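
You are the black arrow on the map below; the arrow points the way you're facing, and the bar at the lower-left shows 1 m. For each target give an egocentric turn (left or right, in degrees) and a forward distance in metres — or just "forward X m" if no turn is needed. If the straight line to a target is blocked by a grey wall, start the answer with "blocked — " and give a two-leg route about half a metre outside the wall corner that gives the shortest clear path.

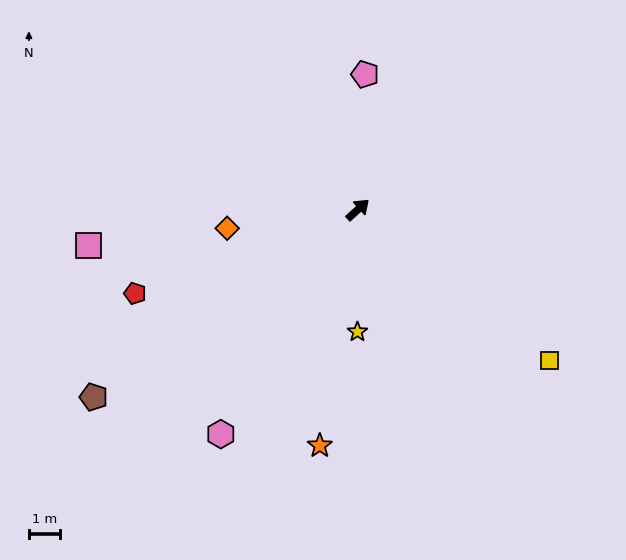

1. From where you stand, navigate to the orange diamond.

turn left 146°, forward 4.3 m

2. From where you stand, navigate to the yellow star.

turn right 132°, forward 4.0 m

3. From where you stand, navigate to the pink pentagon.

turn left 45°, forward 4.4 m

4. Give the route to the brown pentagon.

turn left 173°, forward 10.5 m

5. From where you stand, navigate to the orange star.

turn right 141°, forward 7.7 m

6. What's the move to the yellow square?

turn right 80°, forward 7.9 m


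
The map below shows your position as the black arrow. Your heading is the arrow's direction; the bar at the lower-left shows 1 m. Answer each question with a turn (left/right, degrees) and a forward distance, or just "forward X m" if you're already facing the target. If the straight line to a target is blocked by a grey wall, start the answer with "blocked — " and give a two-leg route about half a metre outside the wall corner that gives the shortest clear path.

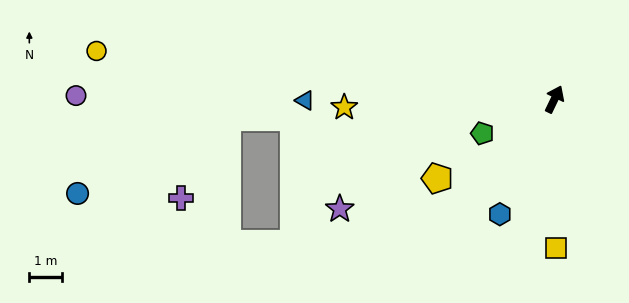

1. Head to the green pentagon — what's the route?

turn left 141°, forward 2.4 m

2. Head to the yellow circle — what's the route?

turn left 110°, forward 14.1 m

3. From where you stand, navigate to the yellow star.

turn left 118°, forward 6.4 m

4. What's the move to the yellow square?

turn right 154°, forward 4.5 m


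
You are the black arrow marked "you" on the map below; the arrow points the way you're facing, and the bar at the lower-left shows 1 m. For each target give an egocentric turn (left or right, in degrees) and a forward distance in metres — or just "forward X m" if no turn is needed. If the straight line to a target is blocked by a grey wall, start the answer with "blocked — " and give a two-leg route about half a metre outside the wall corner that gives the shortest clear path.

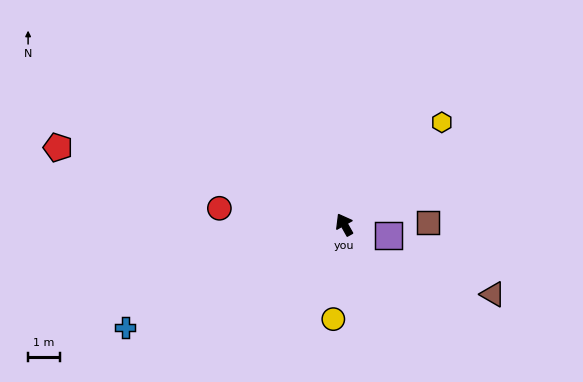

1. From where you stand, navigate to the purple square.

turn right 133°, forward 1.4 m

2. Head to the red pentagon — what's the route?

turn left 46°, forward 9.2 m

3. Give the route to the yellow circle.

turn left 144°, forward 3.0 m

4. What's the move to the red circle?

turn left 53°, forward 3.9 m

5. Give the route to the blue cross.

turn left 86°, forward 7.6 m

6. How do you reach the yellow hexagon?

turn right 73°, forward 4.4 m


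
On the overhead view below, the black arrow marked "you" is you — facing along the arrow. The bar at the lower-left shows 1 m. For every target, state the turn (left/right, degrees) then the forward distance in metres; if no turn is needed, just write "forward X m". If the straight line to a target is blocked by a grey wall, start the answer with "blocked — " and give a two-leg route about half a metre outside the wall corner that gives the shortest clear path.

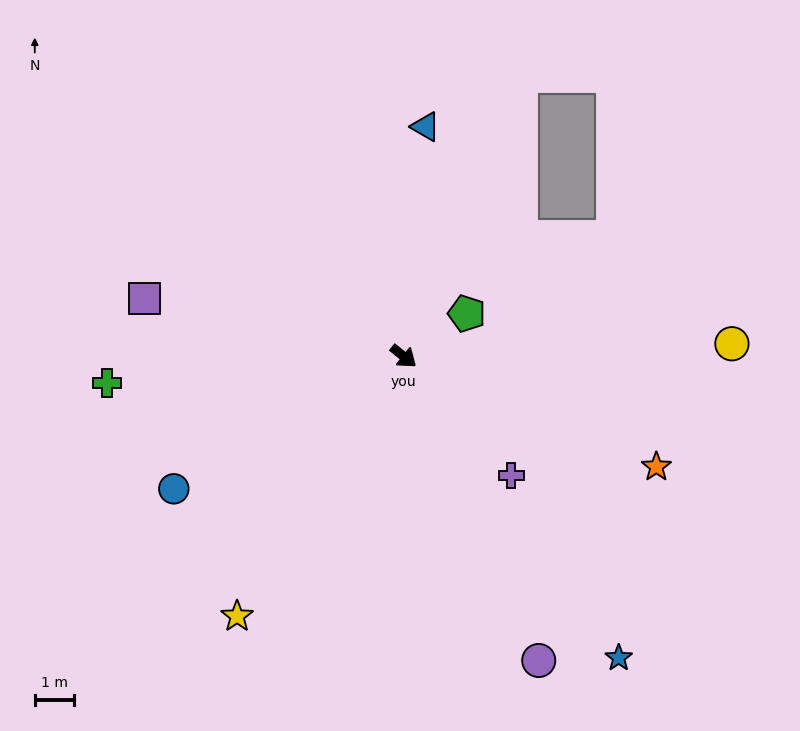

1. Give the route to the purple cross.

turn right 9°, forward 4.1 m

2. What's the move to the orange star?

turn left 15°, forward 7.0 m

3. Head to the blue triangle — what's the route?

turn left 123°, forward 5.9 m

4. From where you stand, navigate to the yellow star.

turn right 84°, forward 7.9 m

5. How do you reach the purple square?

turn right 154°, forward 6.8 m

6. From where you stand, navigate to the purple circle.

turn right 27°, forward 8.5 m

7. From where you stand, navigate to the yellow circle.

turn left 41°, forward 8.4 m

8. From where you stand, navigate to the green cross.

turn right 136°, forward 7.6 m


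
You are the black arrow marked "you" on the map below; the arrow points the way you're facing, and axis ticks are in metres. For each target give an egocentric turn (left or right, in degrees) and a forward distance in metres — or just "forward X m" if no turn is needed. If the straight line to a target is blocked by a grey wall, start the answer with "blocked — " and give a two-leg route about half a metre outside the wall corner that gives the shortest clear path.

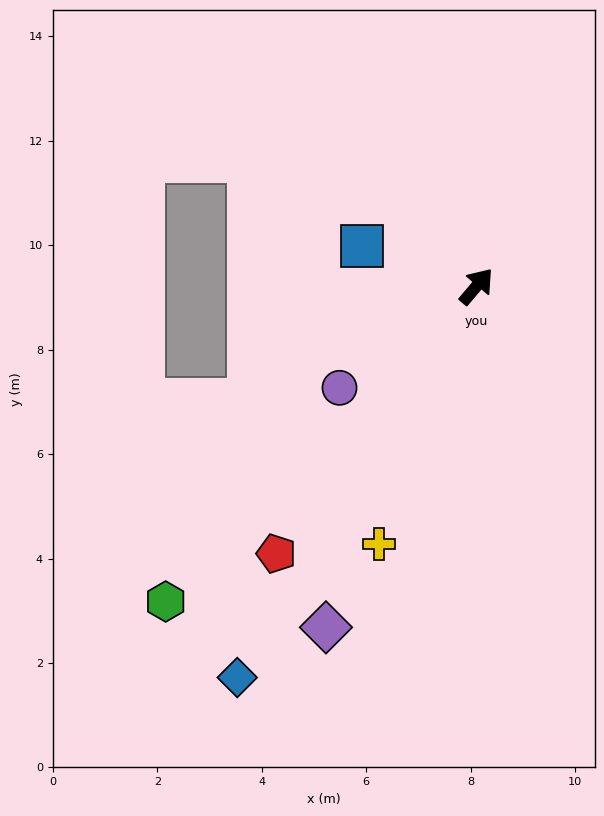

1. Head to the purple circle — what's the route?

turn left 167°, forward 3.3 m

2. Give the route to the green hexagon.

turn left 176°, forward 8.5 m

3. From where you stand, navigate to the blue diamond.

turn right 171°, forward 8.8 m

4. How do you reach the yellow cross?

turn right 160°, forward 5.3 m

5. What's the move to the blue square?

turn left 111°, forward 2.3 m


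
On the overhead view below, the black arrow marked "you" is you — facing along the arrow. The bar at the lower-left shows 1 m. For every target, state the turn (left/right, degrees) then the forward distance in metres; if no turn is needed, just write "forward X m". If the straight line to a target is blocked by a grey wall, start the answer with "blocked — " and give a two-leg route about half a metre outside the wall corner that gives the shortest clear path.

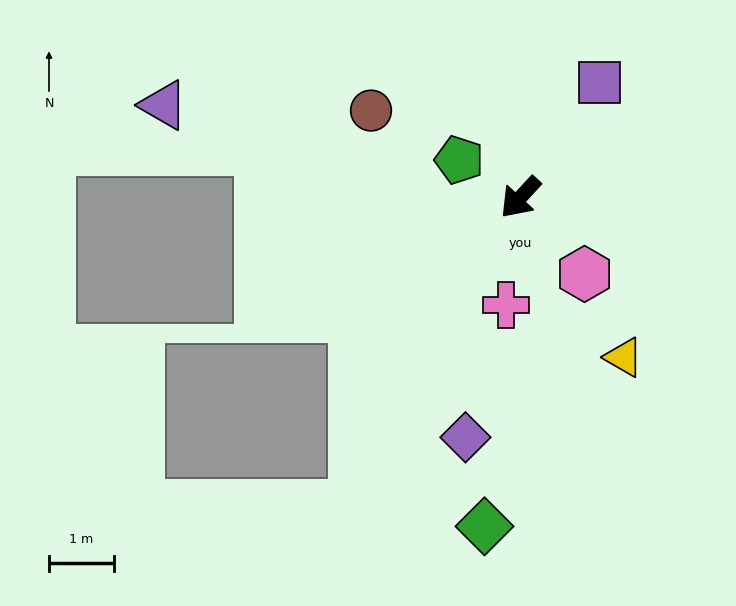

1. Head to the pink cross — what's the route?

turn left 35°, forward 1.7 m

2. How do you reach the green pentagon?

turn right 79°, forward 1.1 m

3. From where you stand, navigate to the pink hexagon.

turn left 83°, forward 1.5 m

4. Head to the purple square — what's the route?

turn right 172°, forward 2.1 m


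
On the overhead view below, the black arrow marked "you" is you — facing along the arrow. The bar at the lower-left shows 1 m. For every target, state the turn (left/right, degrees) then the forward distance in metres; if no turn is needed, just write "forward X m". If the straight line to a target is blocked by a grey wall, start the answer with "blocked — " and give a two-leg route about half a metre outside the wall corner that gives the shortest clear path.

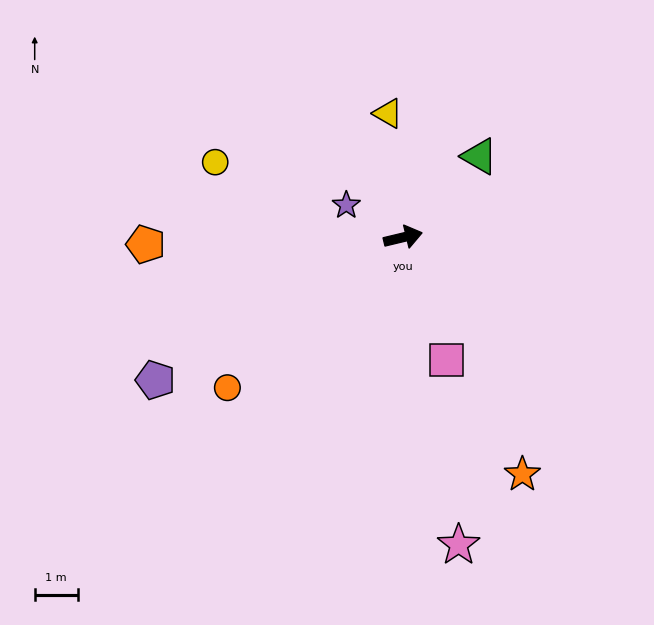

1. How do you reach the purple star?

turn left 137°, forward 1.5 m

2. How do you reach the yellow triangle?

turn left 83°, forward 2.9 m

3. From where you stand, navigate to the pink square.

turn right 84°, forward 3.0 m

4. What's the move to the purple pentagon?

turn right 164°, forward 6.7 m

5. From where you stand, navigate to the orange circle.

turn right 153°, forward 5.4 m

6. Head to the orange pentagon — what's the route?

turn left 168°, forward 6.0 m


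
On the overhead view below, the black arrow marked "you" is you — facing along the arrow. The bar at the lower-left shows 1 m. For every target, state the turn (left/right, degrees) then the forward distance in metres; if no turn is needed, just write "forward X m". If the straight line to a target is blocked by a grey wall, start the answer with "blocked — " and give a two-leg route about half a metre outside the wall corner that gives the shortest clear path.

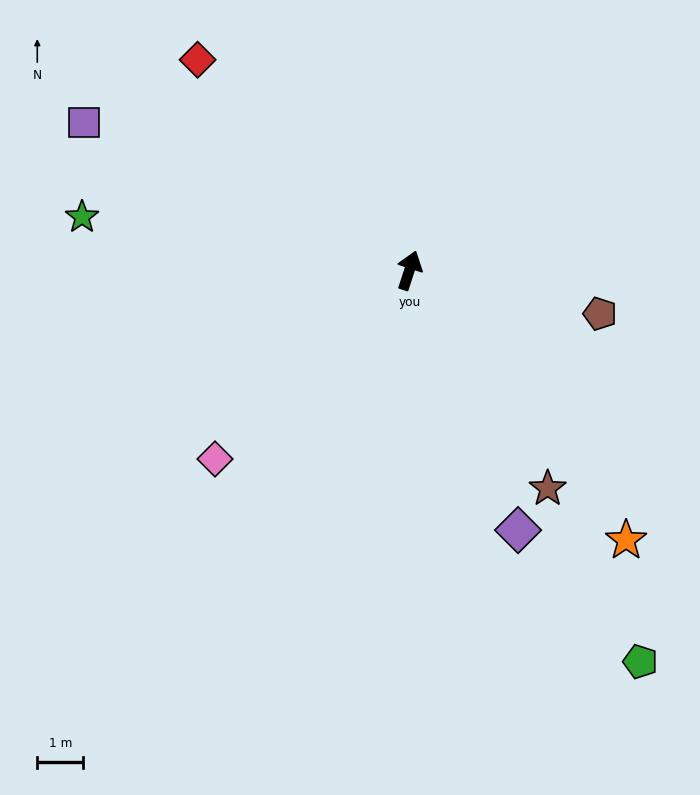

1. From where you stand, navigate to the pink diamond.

turn left 152°, forward 5.9 m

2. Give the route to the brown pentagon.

turn right 85°, forward 4.3 m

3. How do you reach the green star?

turn left 99°, forward 7.2 m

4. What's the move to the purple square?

turn left 84°, forward 7.8 m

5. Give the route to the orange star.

turn right 123°, forward 7.5 m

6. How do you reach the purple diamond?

turn right 139°, forward 6.1 m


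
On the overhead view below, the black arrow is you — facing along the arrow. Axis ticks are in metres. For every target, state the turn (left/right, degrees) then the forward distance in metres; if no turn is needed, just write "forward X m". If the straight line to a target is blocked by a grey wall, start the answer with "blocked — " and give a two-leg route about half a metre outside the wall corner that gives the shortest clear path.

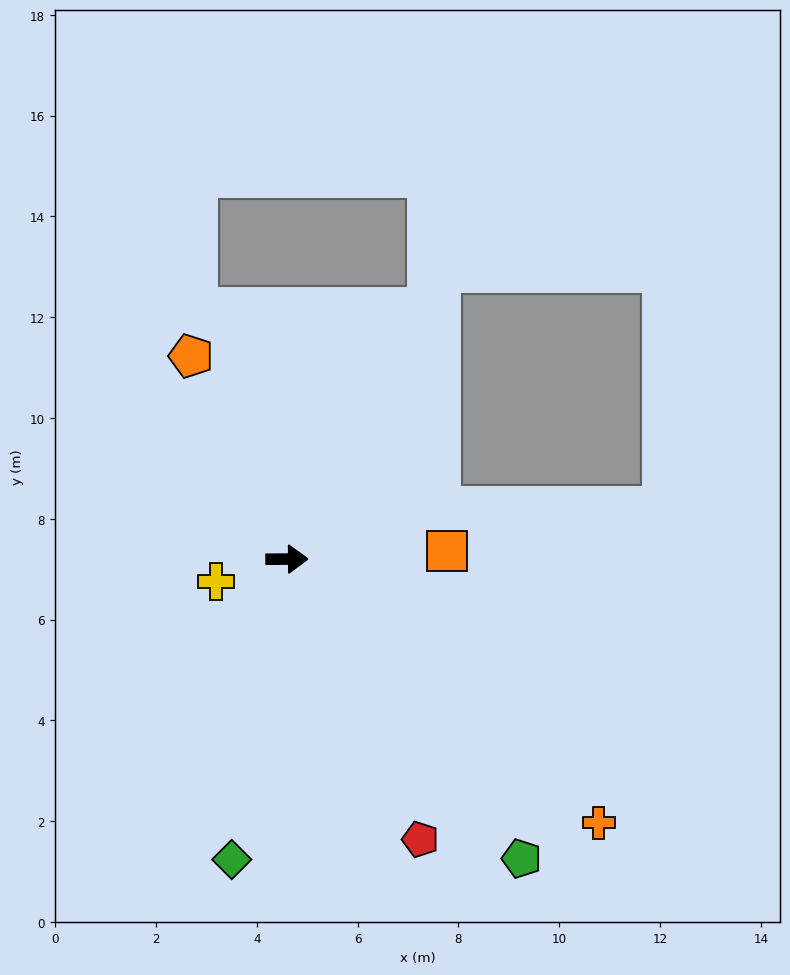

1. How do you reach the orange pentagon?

turn left 115°, forward 4.5 m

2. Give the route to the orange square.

turn left 3°, forward 3.2 m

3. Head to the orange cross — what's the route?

turn right 41°, forward 8.1 m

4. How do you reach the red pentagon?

turn right 65°, forward 6.2 m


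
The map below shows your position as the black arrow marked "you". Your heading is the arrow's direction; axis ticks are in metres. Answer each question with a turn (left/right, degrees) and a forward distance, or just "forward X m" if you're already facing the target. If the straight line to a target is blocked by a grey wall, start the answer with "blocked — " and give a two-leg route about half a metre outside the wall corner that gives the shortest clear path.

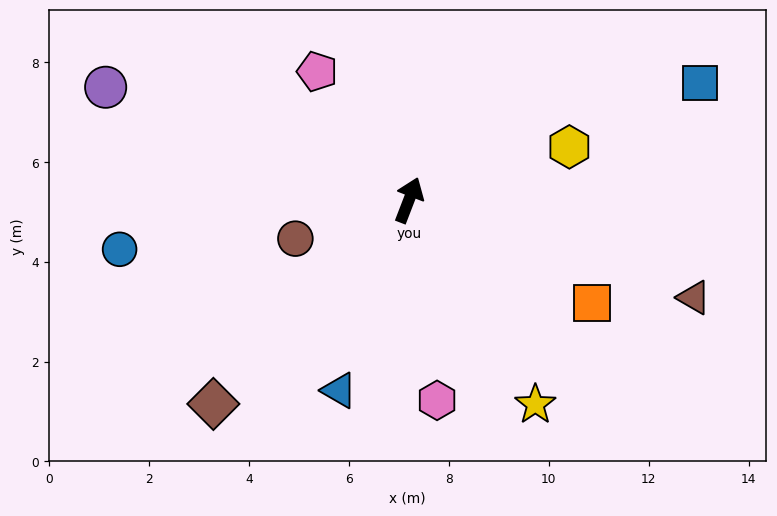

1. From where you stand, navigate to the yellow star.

turn right 127°, forward 4.8 m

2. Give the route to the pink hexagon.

turn right 151°, forward 4.0 m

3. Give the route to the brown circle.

turn left 130°, forward 2.4 m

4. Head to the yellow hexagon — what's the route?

turn right 51°, forward 3.4 m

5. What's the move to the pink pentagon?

turn left 57°, forward 3.2 m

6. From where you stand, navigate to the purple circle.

turn left 91°, forward 6.5 m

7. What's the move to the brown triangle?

turn right 88°, forward 6.0 m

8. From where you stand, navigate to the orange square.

turn right 98°, forward 4.2 m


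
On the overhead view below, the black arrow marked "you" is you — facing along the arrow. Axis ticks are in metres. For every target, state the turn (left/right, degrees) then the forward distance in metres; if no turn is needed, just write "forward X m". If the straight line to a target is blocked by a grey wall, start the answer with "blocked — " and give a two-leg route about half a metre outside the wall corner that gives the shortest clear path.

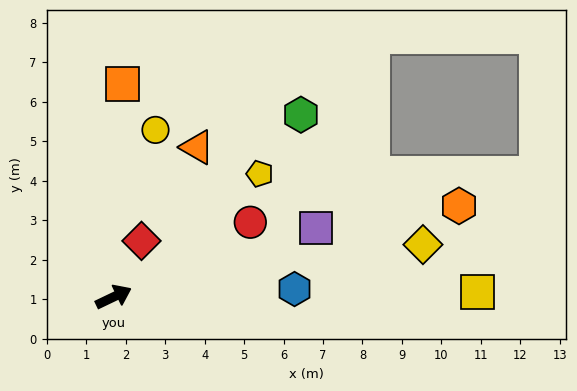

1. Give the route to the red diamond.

turn left 38°, forward 1.6 m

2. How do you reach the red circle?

turn left 3°, forward 3.9 m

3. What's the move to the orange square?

turn left 62°, forward 5.4 m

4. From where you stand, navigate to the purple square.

turn right 7°, forward 5.4 m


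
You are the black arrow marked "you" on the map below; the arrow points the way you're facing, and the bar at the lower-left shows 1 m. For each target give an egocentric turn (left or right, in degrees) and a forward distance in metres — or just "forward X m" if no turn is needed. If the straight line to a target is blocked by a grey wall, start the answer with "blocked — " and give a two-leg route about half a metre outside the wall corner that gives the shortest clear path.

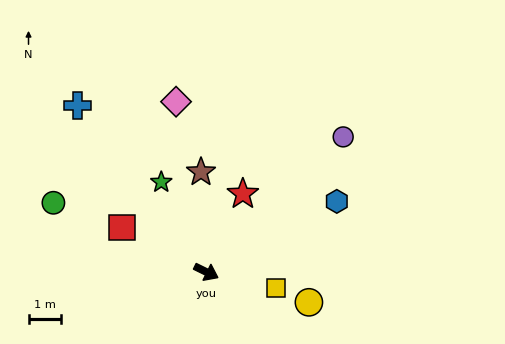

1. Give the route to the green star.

turn left 143°, forward 3.1 m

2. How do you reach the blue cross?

turn left 154°, forward 6.5 m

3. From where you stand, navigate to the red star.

turn left 91°, forward 2.7 m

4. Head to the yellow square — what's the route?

turn left 13°, forward 2.2 m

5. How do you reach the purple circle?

turn left 71°, forward 5.9 m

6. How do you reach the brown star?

turn left 119°, forward 3.1 m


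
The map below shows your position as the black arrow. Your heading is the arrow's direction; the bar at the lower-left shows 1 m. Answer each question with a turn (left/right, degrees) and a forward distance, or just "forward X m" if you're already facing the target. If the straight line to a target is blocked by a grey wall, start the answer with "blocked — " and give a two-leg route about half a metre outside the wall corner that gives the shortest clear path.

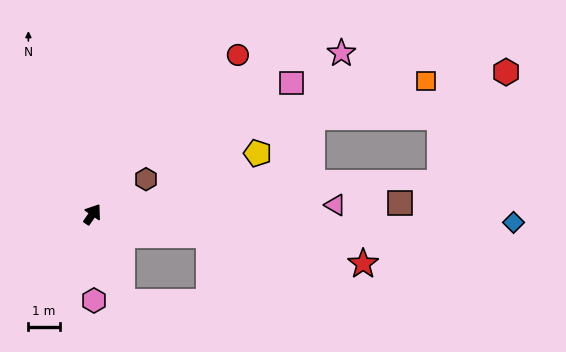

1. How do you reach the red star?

turn right 66°, forward 8.8 m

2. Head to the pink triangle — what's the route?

turn right 53°, forward 7.8 m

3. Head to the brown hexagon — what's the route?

turn right 22°, forward 2.0 m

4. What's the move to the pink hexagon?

turn right 144°, forward 2.8 m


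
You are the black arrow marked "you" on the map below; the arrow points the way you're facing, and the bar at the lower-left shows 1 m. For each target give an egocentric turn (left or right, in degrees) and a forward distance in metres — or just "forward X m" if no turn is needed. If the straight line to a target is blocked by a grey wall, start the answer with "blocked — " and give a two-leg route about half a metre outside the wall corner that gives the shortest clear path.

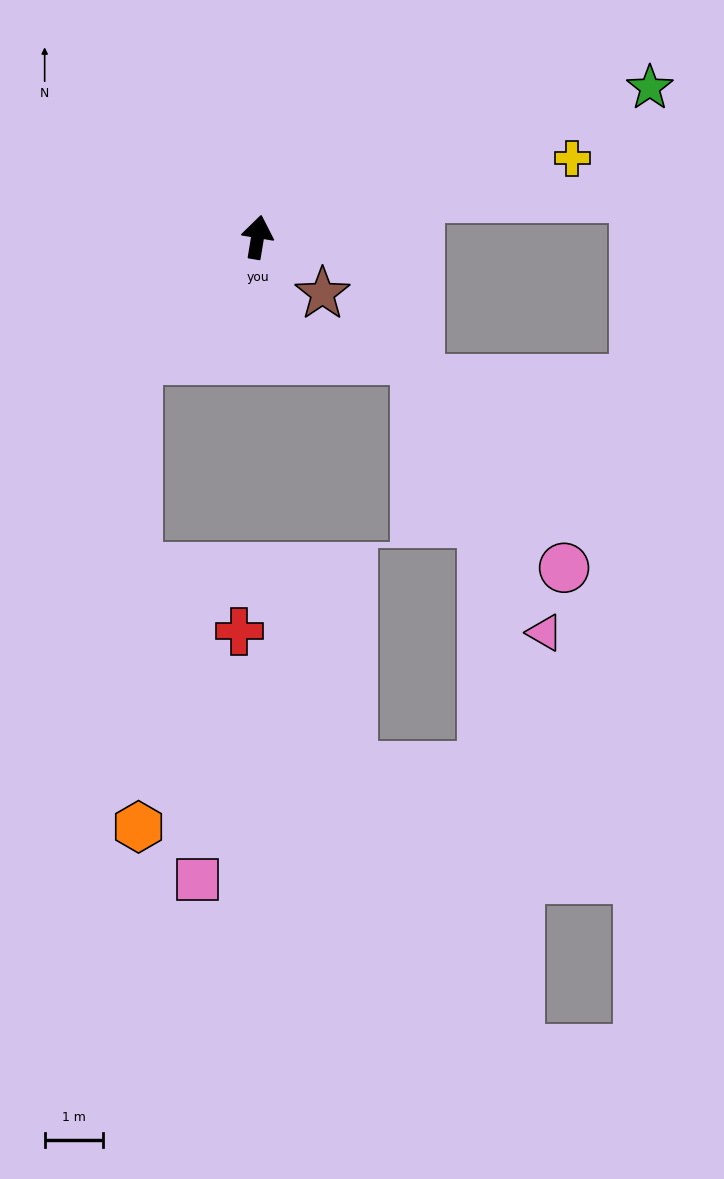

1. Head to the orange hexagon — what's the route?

blocked — turn left 145°, forward 3.0 m, then turn left 44°, forward 8.1 m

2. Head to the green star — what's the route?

turn right 60°, forward 7.2 m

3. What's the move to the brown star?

turn right 122°, forward 1.5 m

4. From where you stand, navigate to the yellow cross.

turn right 67°, forward 5.6 m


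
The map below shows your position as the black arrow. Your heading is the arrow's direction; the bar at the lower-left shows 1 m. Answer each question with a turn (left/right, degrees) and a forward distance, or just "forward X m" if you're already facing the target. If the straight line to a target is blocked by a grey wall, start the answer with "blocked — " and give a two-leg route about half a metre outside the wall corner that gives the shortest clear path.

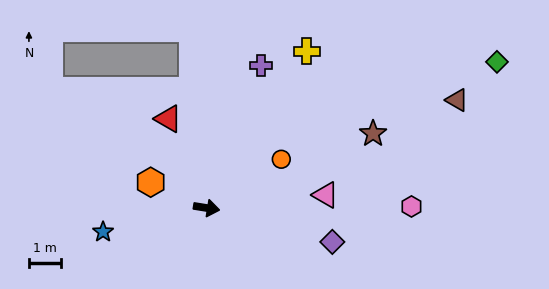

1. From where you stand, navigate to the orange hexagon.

turn left 164°, forward 1.9 m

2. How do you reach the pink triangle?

turn left 15°, forward 3.8 m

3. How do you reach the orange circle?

turn left 42°, forward 2.8 m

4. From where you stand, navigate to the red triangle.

turn left 122°, forward 3.1 m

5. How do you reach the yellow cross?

turn left 67°, forward 5.9 m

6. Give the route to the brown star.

turn left 33°, forward 5.8 m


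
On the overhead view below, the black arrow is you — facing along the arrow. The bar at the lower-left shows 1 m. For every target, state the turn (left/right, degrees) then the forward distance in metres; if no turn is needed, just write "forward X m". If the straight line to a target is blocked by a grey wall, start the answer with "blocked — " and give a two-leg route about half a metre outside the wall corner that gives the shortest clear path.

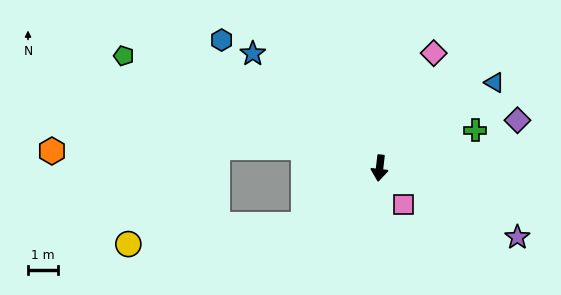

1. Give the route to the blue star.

turn right 126°, forward 5.6 m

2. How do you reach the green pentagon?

turn right 107°, forward 9.2 m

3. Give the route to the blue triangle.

turn left 133°, forward 4.7 m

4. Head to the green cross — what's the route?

turn left 118°, forward 3.4 m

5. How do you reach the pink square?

turn left 40°, forward 1.4 m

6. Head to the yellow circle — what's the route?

blocked — turn right 47°, forward 3.1 m, then turn right 30°, forward 5.8 m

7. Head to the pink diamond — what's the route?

turn left 161°, forward 4.2 m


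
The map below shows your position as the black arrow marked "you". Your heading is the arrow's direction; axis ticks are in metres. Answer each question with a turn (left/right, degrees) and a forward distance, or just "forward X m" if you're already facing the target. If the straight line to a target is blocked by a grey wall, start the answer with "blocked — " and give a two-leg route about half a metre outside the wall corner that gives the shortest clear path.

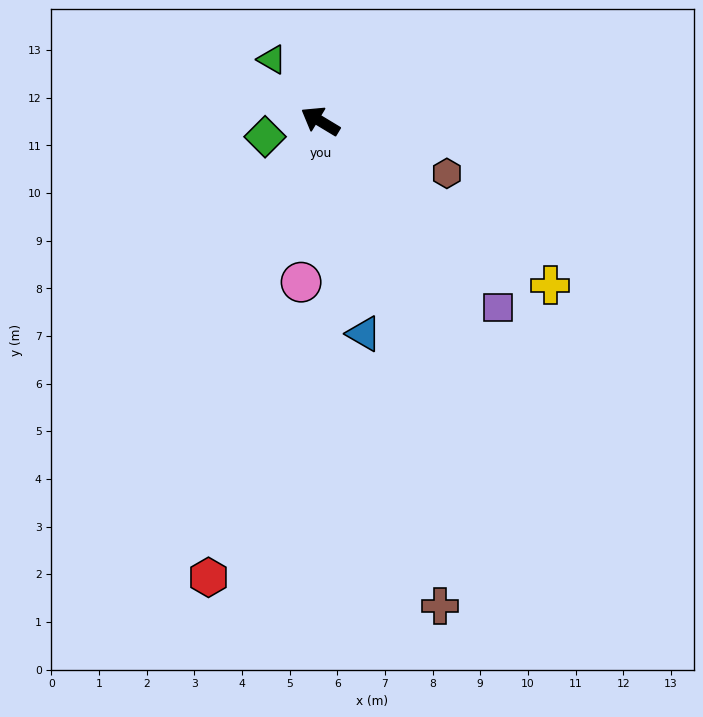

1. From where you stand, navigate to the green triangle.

turn right 21°, forward 1.6 m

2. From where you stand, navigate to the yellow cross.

turn left 176°, forward 5.9 m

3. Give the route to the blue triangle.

turn left 133°, forward 4.6 m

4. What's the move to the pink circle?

turn left 114°, forward 3.4 m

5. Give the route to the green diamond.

turn left 47°, forward 1.2 m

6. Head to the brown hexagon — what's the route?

turn right 171°, forward 2.9 m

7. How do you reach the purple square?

turn left 165°, forward 5.4 m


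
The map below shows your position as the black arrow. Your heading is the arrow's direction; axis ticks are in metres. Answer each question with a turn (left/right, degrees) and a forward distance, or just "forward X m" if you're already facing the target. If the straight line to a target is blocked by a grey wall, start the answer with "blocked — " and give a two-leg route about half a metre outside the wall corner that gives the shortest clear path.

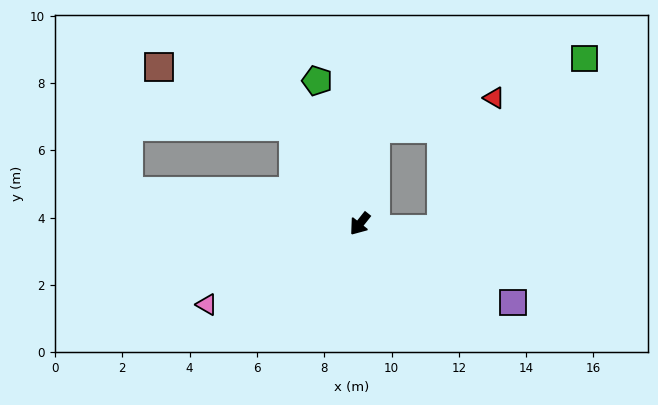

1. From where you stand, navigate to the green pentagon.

turn right 125°, forward 4.4 m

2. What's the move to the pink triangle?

turn right 24°, forward 5.1 m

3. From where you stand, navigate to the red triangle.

blocked — turn right 151°, forward 2.9 m, then turn right 66°, forward 3.6 m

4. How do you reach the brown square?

blocked — turn right 107°, forward 3.5 m, then turn left 32°, forward 4.4 m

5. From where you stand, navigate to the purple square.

turn left 101°, forward 5.1 m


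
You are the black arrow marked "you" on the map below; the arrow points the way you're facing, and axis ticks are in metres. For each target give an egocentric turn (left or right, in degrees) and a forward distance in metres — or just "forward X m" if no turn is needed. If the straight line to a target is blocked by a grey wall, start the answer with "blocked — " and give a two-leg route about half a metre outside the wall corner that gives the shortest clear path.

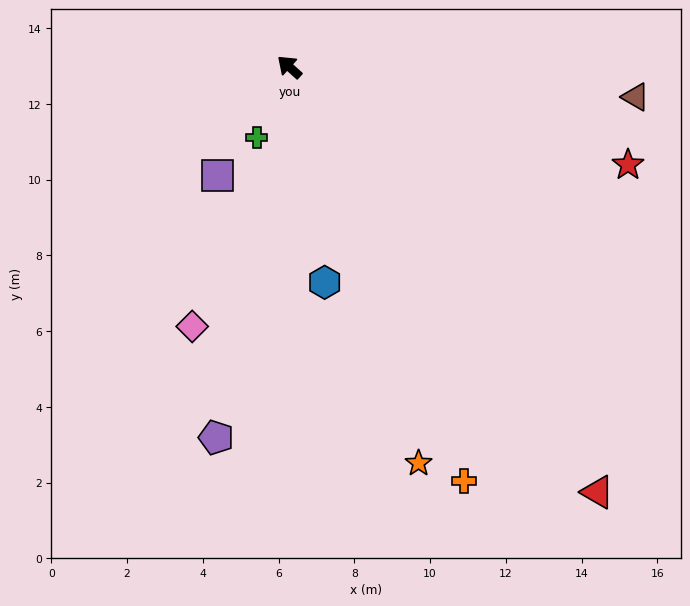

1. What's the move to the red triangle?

turn left 168°, forward 13.9 m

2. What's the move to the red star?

turn right 154°, forward 9.3 m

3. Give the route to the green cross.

turn left 107°, forward 2.0 m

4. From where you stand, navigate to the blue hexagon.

turn left 141°, forward 5.8 m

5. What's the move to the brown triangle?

turn right 143°, forward 9.2 m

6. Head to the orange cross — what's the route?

turn left 155°, forward 11.9 m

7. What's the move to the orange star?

turn left 150°, forward 11.0 m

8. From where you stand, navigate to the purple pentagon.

turn left 121°, forward 10.0 m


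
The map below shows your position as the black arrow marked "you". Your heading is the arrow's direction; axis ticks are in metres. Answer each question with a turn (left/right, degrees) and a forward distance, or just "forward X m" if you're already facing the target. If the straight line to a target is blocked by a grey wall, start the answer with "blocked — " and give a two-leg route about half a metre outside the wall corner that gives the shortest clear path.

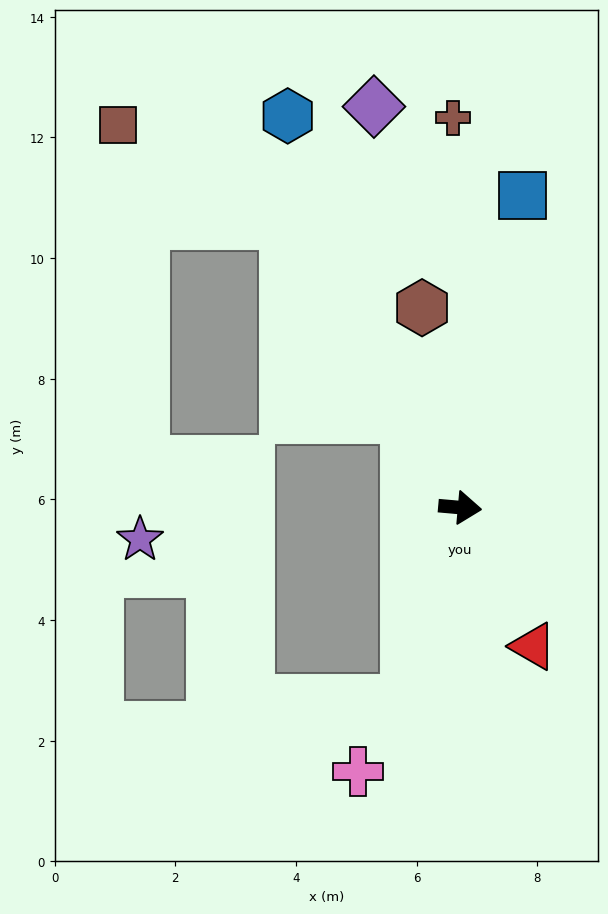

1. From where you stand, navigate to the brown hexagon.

turn left 106°, forward 3.4 m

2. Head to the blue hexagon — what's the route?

turn left 119°, forward 7.1 m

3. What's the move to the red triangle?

turn right 57°, forward 2.6 m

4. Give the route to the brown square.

blocked — turn left 127°, forward 5.5 m, then turn left 28°, forward 3.2 m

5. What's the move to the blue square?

turn left 84°, forward 5.3 m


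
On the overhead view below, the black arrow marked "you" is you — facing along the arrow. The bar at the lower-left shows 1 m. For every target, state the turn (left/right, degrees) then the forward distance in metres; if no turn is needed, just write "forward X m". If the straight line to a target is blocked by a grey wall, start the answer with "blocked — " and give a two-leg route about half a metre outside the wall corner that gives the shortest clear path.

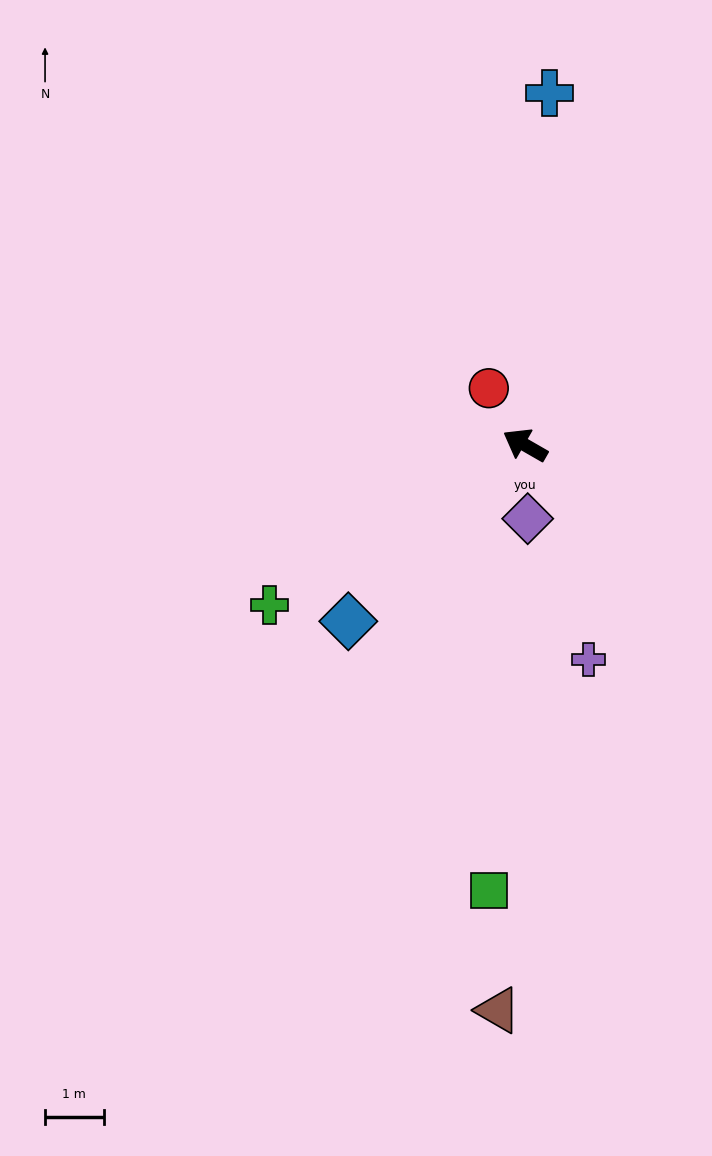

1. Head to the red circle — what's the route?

turn right 28°, forward 1.2 m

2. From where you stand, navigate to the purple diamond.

turn left 122°, forward 1.3 m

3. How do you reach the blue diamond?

turn left 75°, forward 4.3 m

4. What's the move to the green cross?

turn left 62°, forward 5.1 m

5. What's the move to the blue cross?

turn right 64°, forward 6.0 m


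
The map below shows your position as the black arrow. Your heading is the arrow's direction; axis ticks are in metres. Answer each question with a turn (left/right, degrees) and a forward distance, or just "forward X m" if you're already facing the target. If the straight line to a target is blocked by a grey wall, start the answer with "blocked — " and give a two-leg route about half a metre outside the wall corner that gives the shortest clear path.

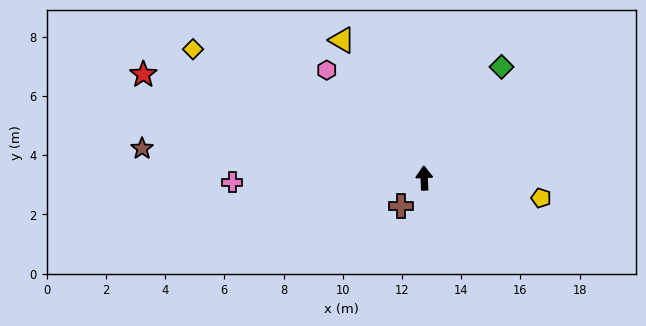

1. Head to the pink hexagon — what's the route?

turn left 40°, forward 4.9 m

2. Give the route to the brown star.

turn left 82°, forward 9.6 m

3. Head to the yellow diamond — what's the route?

turn left 59°, forward 8.9 m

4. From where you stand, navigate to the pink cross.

turn left 89°, forward 6.5 m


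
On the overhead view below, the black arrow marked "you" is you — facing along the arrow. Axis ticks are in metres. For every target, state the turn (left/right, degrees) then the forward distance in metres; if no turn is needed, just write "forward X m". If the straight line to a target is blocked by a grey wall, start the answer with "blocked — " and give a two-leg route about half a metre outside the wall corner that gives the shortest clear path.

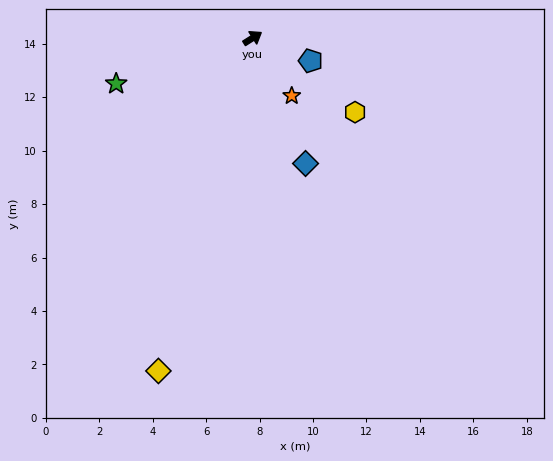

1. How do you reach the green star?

turn left 166°, forward 5.4 m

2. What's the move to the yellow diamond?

turn right 138°, forward 13.0 m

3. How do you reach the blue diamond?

turn right 99°, forward 5.1 m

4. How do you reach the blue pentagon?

turn right 54°, forward 2.3 m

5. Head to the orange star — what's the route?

turn right 88°, forward 2.6 m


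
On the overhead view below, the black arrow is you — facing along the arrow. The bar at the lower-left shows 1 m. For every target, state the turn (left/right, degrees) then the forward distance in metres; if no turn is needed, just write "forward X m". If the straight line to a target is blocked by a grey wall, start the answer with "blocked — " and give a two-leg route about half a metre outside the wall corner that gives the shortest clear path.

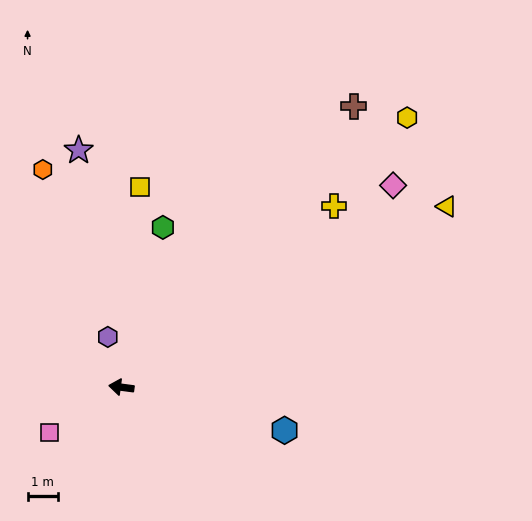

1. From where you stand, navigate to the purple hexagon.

turn right 67°, forward 1.7 m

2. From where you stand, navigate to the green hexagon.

turn right 97°, forward 5.5 m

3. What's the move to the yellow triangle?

turn right 143°, forward 12.4 m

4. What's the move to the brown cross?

turn right 122°, forward 12.1 m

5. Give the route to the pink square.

turn left 40°, forward 2.8 m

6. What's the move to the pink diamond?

turn right 136°, forward 11.3 m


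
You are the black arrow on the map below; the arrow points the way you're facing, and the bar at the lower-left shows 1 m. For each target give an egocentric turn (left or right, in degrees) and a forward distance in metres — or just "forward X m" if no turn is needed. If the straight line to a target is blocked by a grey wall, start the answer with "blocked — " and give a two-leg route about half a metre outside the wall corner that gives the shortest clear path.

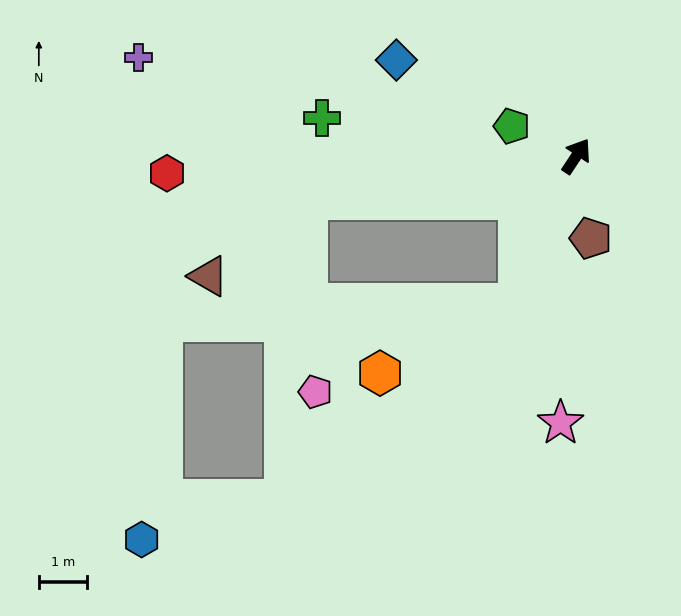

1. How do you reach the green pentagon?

turn left 99°, forward 1.5 m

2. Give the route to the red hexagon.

turn left 126°, forward 8.6 m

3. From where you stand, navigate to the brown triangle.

blocked — turn left 133°, forward 5.7 m, then turn left 28°, forward 2.6 m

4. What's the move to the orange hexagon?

blocked — turn right 168°, forward 3.3 m, then turn right 42°, forward 3.2 m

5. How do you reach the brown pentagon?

turn right 137°, forward 1.7 m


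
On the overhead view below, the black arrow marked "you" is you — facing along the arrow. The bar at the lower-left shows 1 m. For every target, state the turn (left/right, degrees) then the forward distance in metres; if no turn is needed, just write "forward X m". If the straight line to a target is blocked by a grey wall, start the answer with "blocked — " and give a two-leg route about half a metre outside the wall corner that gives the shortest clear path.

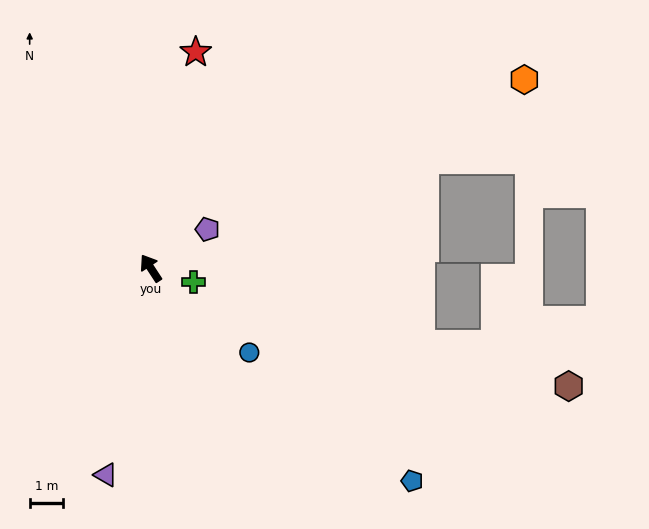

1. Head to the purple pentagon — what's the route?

turn right 89°, forward 2.1 m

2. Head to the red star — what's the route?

turn right 45°, forward 6.6 m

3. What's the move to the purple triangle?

turn left 135°, forward 6.3 m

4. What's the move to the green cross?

turn right 141°, forward 1.4 m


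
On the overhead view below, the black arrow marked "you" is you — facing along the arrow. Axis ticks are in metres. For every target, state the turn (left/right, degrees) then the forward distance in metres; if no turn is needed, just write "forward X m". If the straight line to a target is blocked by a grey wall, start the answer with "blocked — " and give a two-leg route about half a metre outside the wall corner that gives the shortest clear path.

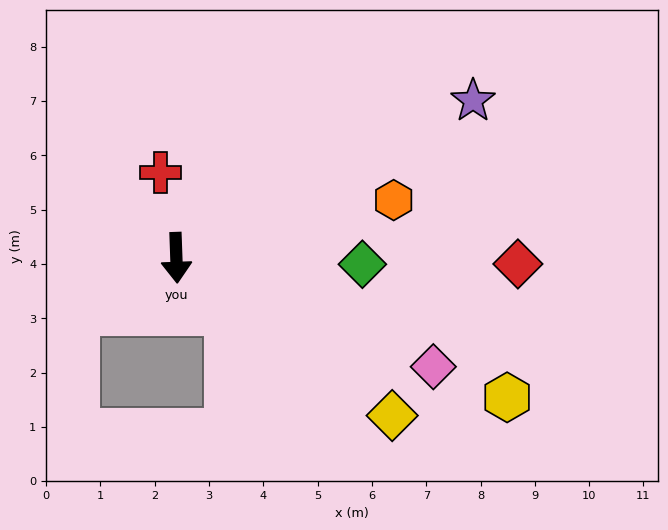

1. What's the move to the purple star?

turn left 116°, forward 6.2 m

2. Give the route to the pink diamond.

turn left 65°, forward 5.1 m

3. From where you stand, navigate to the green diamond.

turn left 86°, forward 3.4 m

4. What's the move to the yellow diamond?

turn left 52°, forward 4.9 m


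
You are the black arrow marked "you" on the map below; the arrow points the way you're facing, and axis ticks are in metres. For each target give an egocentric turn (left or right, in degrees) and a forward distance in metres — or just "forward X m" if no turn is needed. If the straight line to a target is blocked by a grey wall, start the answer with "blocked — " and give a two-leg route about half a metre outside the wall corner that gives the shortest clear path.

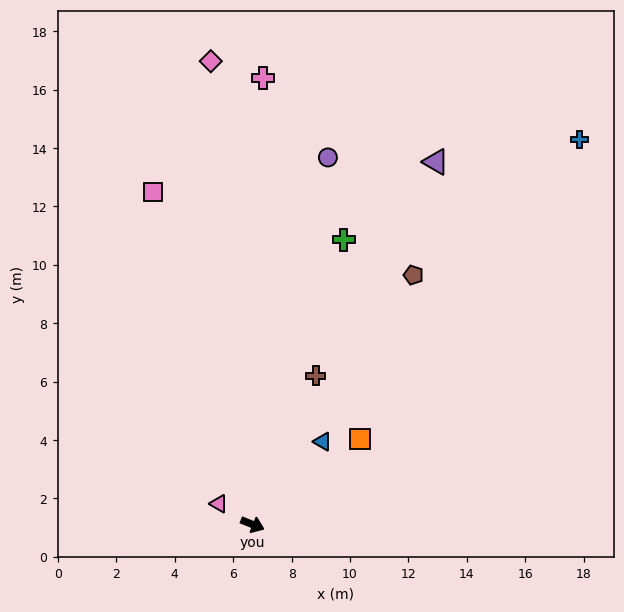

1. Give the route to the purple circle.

turn left 100°, forward 12.8 m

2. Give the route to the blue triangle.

turn left 72°, forward 3.7 m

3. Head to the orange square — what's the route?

turn left 61°, forward 4.7 m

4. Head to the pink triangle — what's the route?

turn left 170°, forward 1.4 m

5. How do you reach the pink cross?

turn left 111°, forward 15.3 m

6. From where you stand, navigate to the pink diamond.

turn left 117°, forward 15.9 m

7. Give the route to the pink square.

turn left 129°, forward 11.9 m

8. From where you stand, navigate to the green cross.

turn left 94°, forward 10.2 m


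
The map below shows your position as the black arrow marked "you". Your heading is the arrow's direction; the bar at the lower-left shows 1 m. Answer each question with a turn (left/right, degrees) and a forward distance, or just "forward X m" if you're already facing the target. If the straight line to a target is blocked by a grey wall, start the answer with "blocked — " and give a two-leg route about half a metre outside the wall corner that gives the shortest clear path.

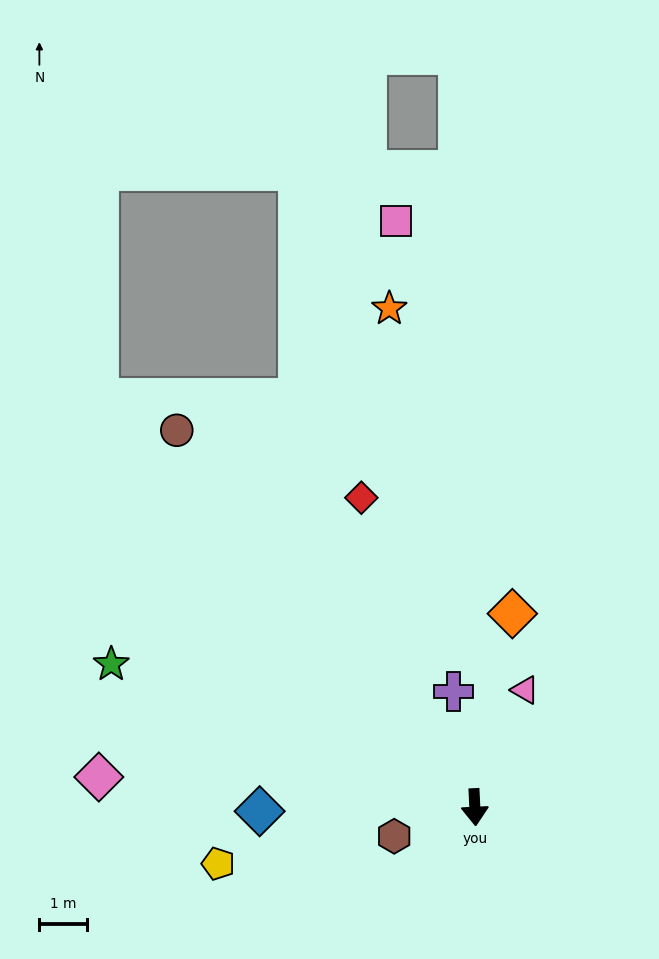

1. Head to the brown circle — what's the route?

turn right 144°, forward 10.1 m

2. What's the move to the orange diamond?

turn left 166°, forward 4.1 m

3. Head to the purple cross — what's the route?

turn right 172°, forward 2.5 m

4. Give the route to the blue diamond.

turn right 92°, forward 4.5 m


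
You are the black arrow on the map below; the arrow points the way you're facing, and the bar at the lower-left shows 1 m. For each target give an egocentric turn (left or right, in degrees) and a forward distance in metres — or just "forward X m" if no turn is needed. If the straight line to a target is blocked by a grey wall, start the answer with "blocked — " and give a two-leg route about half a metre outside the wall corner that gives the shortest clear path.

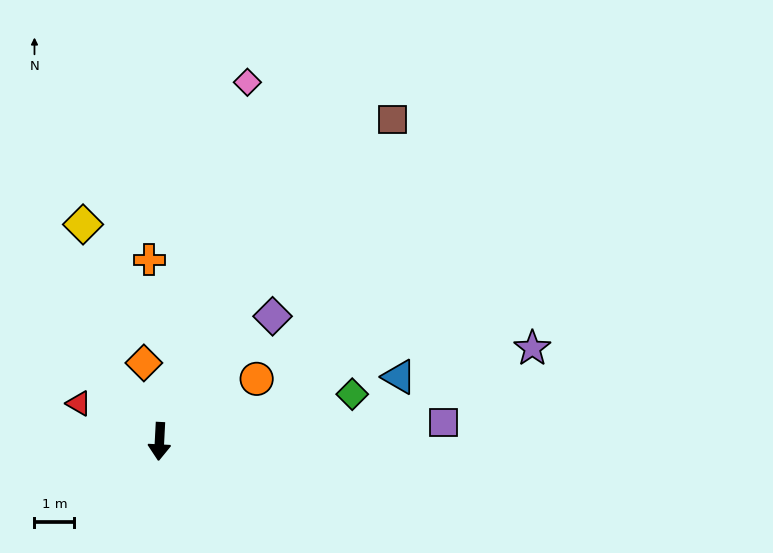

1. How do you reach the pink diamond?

turn left 169°, forward 9.3 m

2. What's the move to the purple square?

turn left 97°, forward 7.2 m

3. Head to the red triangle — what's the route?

turn right 112°, forward 2.2 m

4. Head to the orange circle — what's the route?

turn left 126°, forward 2.9 m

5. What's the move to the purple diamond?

turn left 141°, forward 4.2 m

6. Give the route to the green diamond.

turn left 107°, forward 5.0 m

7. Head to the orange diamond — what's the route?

turn right 166°, forward 2.0 m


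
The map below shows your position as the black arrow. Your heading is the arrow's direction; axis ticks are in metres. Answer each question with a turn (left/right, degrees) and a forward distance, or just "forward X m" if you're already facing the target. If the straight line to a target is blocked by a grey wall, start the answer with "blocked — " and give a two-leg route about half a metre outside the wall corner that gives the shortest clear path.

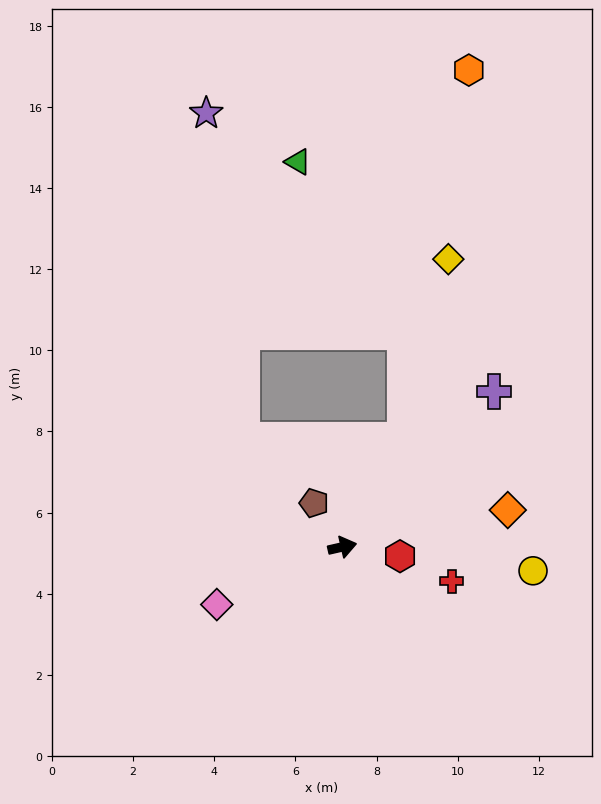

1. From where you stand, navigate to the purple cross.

turn left 33°, forward 5.4 m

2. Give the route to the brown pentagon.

turn left 110°, forward 1.3 m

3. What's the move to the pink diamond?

turn right 168°, forward 3.4 m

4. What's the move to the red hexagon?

turn right 22°, forward 1.4 m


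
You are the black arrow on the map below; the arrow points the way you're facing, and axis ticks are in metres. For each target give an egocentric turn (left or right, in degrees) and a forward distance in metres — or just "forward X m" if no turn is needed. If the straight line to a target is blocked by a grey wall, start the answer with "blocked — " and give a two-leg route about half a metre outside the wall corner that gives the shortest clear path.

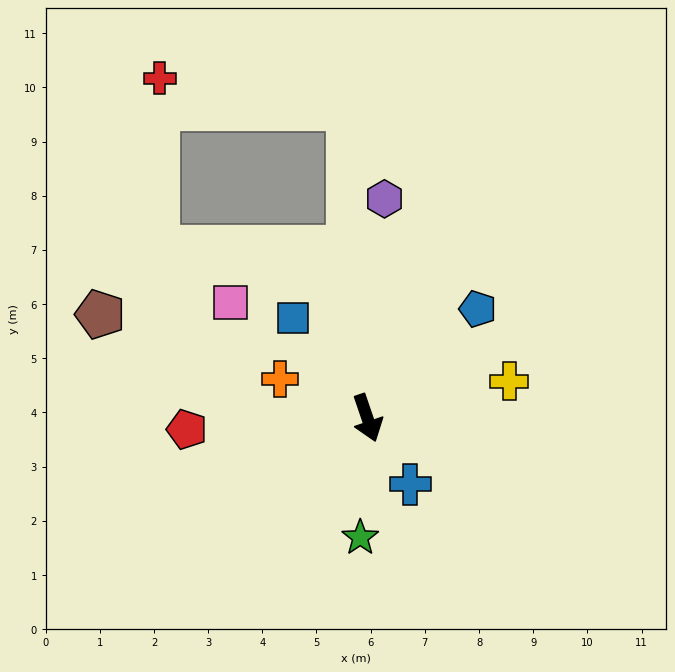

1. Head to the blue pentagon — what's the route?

turn left 116°, forward 2.9 m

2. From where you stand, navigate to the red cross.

blocked — turn left 164°, forward 5.7 m, then turn left 78°, forward 3.6 m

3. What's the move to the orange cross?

turn right 133°, forward 1.8 m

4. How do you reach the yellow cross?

turn left 86°, forward 2.7 m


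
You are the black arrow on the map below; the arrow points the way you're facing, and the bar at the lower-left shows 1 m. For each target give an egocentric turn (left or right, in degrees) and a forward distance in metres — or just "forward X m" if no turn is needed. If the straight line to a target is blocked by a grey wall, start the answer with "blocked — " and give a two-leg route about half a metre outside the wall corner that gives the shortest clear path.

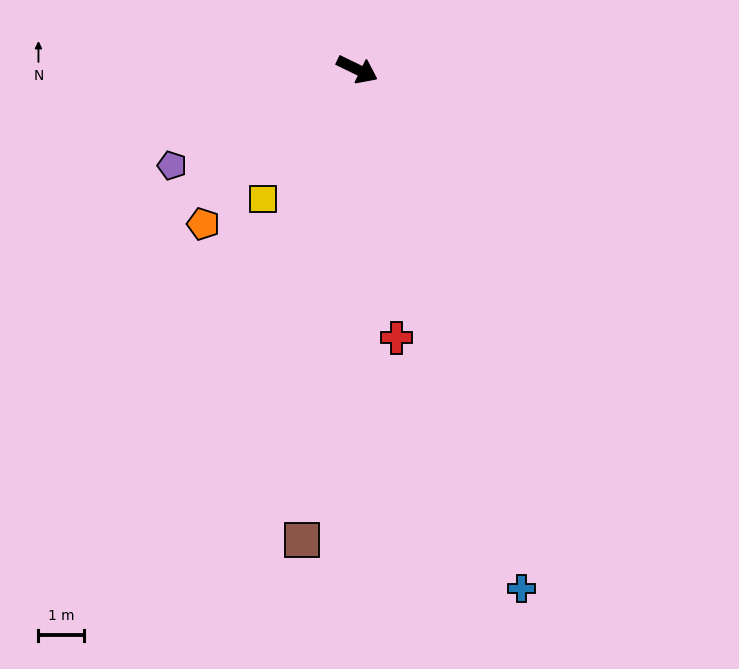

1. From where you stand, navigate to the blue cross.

turn right 46°, forward 11.9 m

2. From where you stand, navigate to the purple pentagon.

turn right 127°, forward 4.6 m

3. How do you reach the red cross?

turn right 56°, forward 5.9 m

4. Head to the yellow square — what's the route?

turn right 100°, forward 3.5 m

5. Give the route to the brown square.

turn right 71°, forward 10.4 m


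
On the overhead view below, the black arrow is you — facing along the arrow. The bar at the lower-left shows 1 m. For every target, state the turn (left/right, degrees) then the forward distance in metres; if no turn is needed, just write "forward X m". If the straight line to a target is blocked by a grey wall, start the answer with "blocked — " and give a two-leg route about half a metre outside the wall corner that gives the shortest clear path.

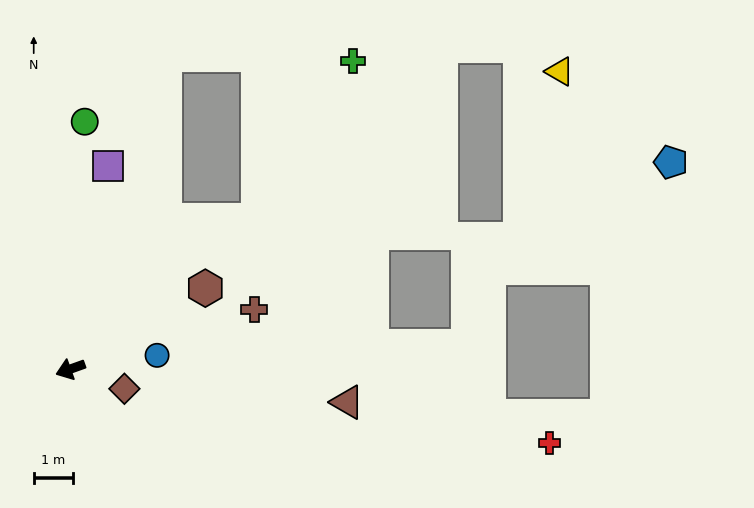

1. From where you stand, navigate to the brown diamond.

turn left 140°, forward 1.5 m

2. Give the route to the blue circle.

turn left 169°, forward 2.2 m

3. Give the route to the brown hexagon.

turn right 169°, forward 4.0 m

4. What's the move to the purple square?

turn right 120°, forward 5.2 m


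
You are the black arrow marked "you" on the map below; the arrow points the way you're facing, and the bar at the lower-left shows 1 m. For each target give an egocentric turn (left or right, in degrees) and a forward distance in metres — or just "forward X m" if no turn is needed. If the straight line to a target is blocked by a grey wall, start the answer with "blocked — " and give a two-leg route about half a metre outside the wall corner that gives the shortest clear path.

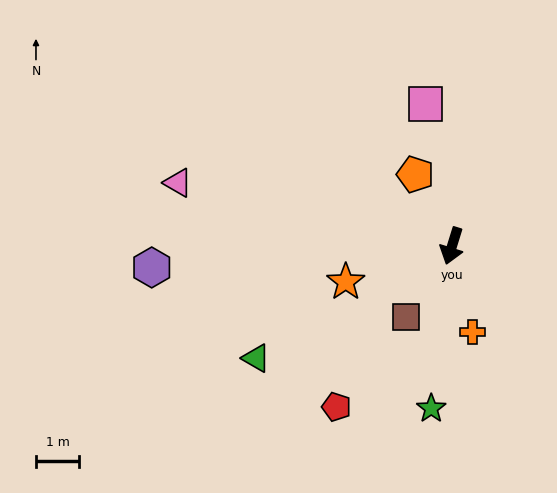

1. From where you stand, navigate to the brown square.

turn right 16°, forward 1.9 m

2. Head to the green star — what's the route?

turn left 10°, forward 3.8 m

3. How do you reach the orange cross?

turn left 31°, forward 2.0 m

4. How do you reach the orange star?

turn right 54°, forward 2.6 m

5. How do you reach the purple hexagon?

turn right 69°, forward 6.9 m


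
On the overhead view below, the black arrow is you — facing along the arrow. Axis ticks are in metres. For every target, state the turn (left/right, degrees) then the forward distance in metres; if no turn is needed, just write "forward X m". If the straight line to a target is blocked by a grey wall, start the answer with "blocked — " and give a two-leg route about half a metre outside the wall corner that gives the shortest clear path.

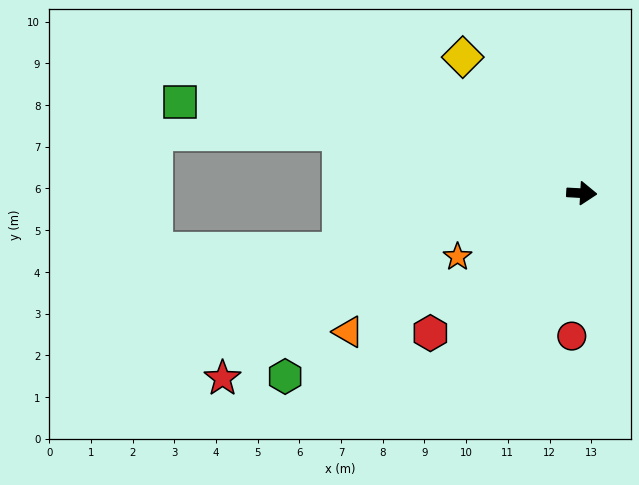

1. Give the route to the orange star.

turn right 150°, forward 3.3 m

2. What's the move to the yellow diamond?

turn left 134°, forward 4.3 m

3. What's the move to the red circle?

turn right 91°, forward 3.4 m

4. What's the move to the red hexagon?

turn right 134°, forward 4.9 m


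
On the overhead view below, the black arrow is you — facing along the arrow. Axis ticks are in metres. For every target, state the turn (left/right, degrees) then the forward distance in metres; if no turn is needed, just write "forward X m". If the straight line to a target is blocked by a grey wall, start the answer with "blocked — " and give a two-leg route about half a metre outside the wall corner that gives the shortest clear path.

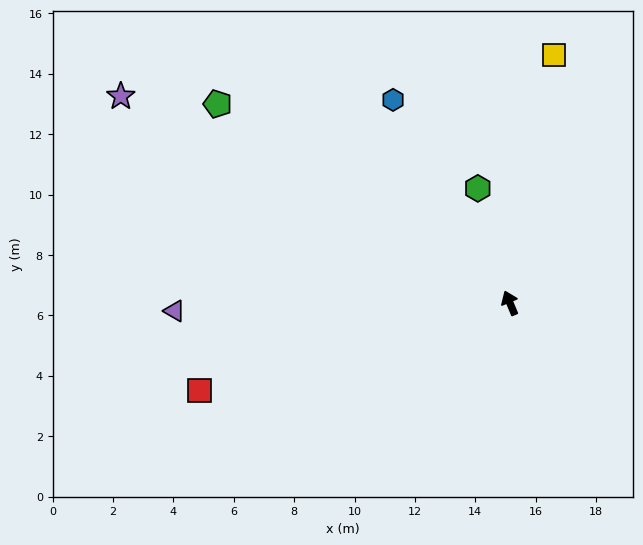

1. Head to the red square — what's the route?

turn left 83°, forward 10.7 m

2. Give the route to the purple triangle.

turn left 69°, forward 11.1 m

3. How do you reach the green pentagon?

turn left 33°, forward 11.7 m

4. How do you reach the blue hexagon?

turn left 7°, forward 7.8 m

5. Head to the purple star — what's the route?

turn left 39°, forward 14.6 m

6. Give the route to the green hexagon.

turn right 7°, forward 3.9 m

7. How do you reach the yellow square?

turn right 33°, forward 8.3 m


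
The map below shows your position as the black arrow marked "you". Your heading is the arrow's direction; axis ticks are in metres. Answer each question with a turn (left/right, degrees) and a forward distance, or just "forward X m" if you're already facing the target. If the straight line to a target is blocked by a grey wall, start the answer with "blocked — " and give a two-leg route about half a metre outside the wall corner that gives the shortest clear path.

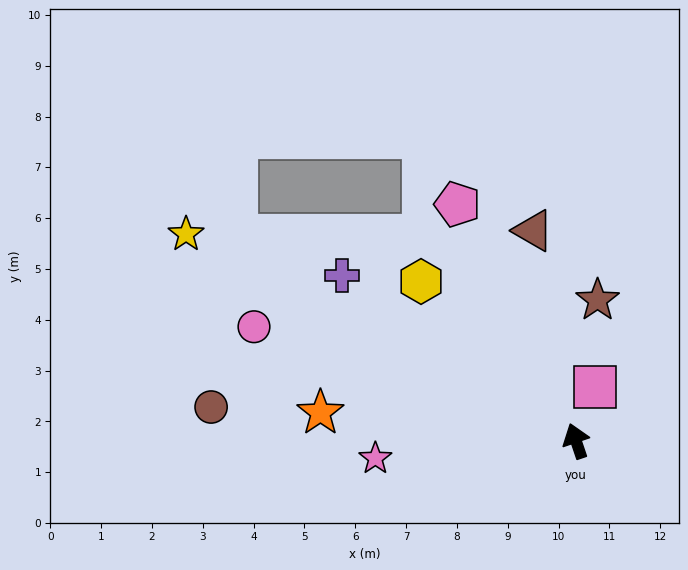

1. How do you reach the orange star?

turn left 65°, forward 5.1 m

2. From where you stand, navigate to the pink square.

turn right 38°, forward 1.1 m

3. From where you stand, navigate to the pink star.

turn left 76°, forward 4.0 m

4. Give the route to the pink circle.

turn left 52°, forward 6.7 m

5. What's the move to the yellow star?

turn left 43°, forward 8.7 m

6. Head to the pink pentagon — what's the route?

turn left 8°, forward 5.2 m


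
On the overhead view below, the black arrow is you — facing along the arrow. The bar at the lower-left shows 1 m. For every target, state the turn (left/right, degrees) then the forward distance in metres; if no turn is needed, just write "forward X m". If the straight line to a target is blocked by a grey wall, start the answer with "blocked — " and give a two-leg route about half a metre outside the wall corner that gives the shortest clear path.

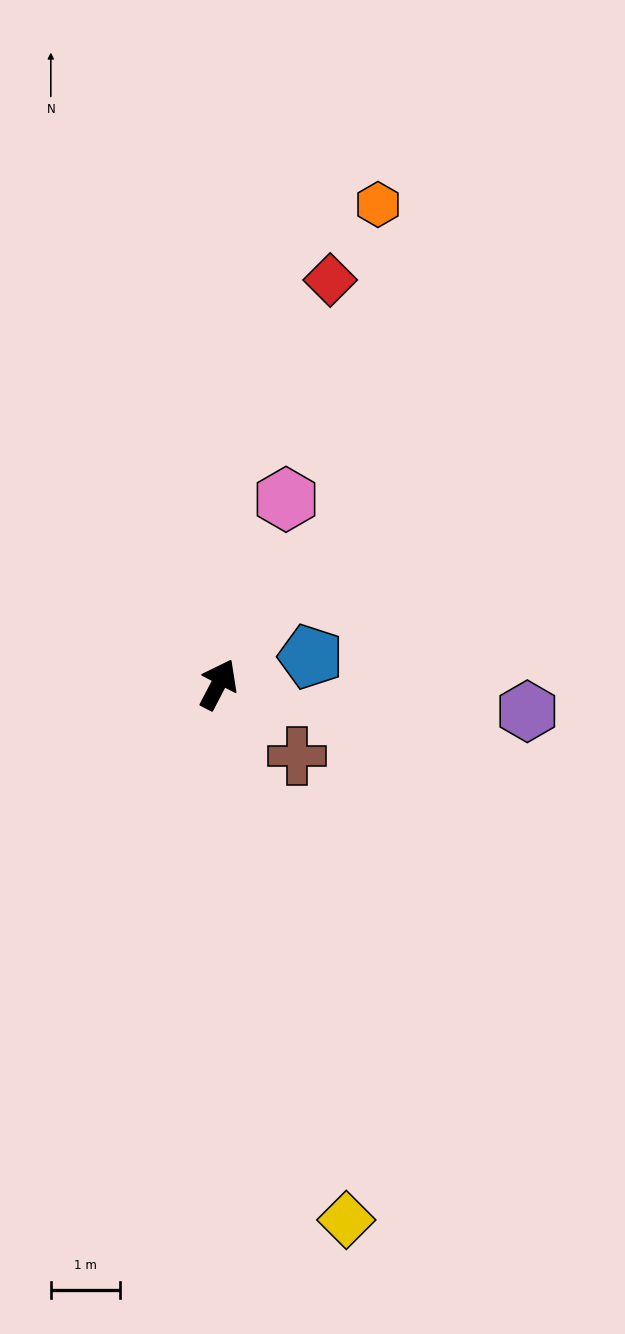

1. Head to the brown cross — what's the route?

turn right 105°, forward 1.5 m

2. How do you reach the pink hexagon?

turn left 7°, forward 2.9 m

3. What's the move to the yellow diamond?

turn right 139°, forward 8.0 m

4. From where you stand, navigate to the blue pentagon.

turn right 46°, forward 1.4 m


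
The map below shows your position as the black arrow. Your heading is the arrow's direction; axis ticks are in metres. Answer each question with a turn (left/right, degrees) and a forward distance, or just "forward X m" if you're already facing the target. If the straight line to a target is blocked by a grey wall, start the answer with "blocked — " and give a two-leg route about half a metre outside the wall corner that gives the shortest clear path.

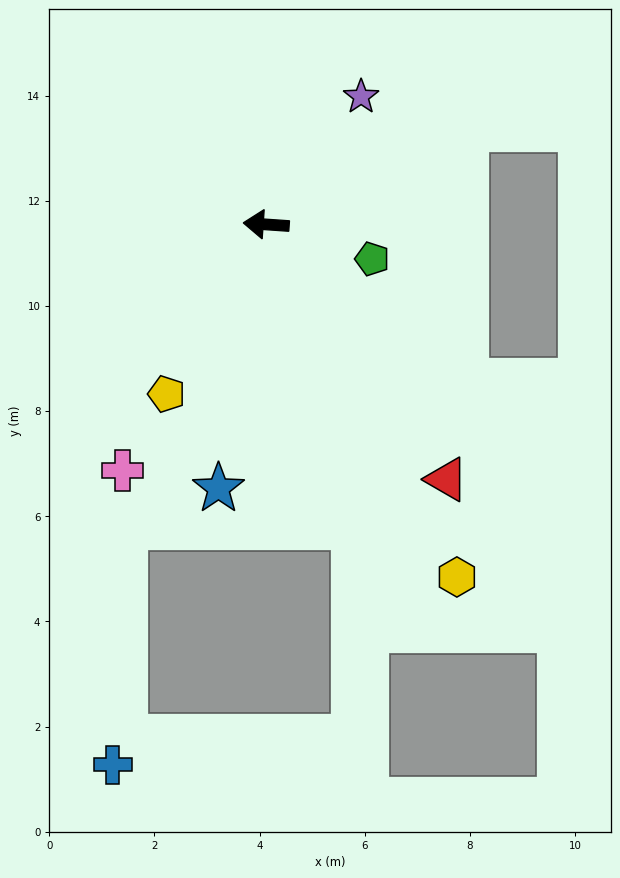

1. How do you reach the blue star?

turn left 84°, forward 5.1 m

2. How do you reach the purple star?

turn right 123°, forward 3.0 m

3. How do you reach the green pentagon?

turn left 166°, forward 2.1 m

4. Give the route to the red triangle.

turn left 129°, forward 5.9 m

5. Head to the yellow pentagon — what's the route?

turn left 64°, forward 3.7 m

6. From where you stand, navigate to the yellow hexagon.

turn left 122°, forward 7.6 m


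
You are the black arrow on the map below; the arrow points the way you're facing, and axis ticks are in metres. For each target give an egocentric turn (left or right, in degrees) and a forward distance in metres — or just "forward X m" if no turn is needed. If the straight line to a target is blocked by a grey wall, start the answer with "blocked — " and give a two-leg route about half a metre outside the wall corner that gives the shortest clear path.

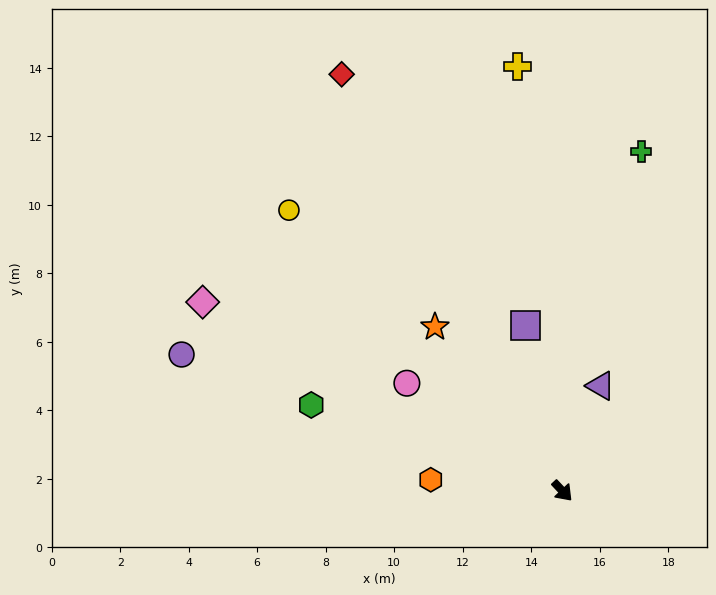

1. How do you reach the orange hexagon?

turn right 138°, forward 3.9 m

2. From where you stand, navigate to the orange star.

turn left 175°, forward 6.1 m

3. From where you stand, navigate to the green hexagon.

turn right 152°, forward 7.7 m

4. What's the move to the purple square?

turn left 149°, forward 4.9 m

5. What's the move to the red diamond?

turn left 165°, forward 13.8 m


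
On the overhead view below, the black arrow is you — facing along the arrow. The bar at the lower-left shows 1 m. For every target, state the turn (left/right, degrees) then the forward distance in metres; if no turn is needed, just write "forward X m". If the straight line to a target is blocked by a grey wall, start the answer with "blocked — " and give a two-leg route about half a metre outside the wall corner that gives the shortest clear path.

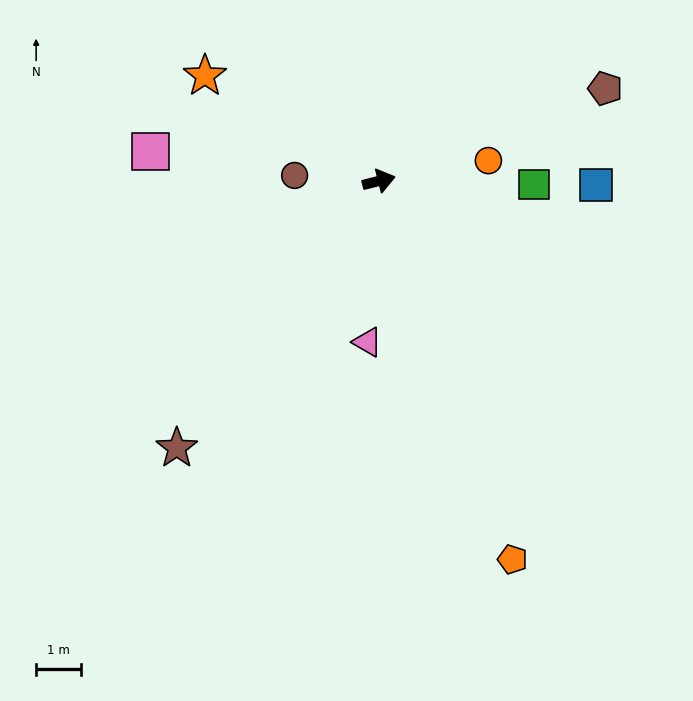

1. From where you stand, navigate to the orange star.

turn left 135°, forward 4.6 m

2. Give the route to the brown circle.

turn left 162°, forward 1.9 m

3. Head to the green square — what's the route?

turn right 15°, forward 3.5 m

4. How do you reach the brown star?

turn right 141°, forward 7.5 m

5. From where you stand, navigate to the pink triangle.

turn right 108°, forward 3.6 m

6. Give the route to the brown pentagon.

turn left 8°, forward 5.5 m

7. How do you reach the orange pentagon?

turn right 85°, forward 9.0 m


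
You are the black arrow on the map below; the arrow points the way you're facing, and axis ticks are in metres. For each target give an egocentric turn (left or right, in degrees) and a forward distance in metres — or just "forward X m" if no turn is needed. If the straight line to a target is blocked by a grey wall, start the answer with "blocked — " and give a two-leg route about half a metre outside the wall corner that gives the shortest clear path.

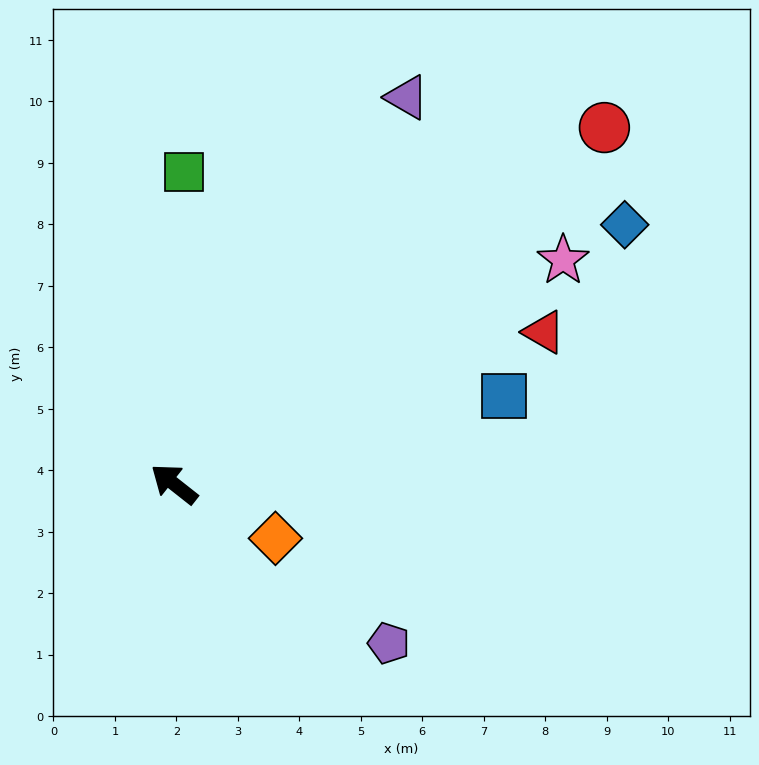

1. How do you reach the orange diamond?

turn right 170°, forward 1.9 m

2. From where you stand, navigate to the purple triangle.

turn right 83°, forward 7.3 m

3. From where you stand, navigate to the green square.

turn right 54°, forward 5.1 m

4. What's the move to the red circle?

turn right 102°, forward 9.1 m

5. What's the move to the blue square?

turn right 127°, forward 5.6 m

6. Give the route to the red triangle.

turn right 119°, forward 6.5 m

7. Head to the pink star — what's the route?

turn right 112°, forward 7.3 m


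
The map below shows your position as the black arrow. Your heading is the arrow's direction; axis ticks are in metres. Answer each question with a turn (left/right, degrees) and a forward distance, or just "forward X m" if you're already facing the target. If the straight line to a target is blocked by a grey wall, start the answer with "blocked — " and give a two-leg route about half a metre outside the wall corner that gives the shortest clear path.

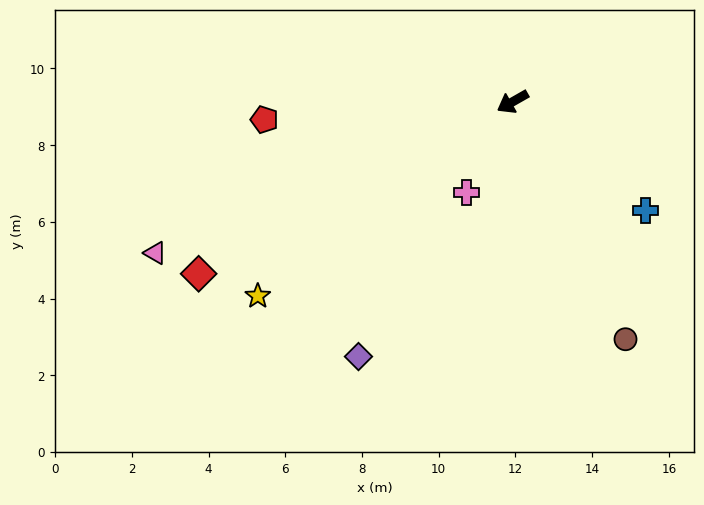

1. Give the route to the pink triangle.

turn right 7°, forward 10.1 m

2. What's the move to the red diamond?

forward 9.3 m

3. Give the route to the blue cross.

turn left 111°, forward 4.5 m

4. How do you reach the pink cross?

turn left 33°, forward 2.7 m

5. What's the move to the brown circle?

turn left 86°, forward 6.9 m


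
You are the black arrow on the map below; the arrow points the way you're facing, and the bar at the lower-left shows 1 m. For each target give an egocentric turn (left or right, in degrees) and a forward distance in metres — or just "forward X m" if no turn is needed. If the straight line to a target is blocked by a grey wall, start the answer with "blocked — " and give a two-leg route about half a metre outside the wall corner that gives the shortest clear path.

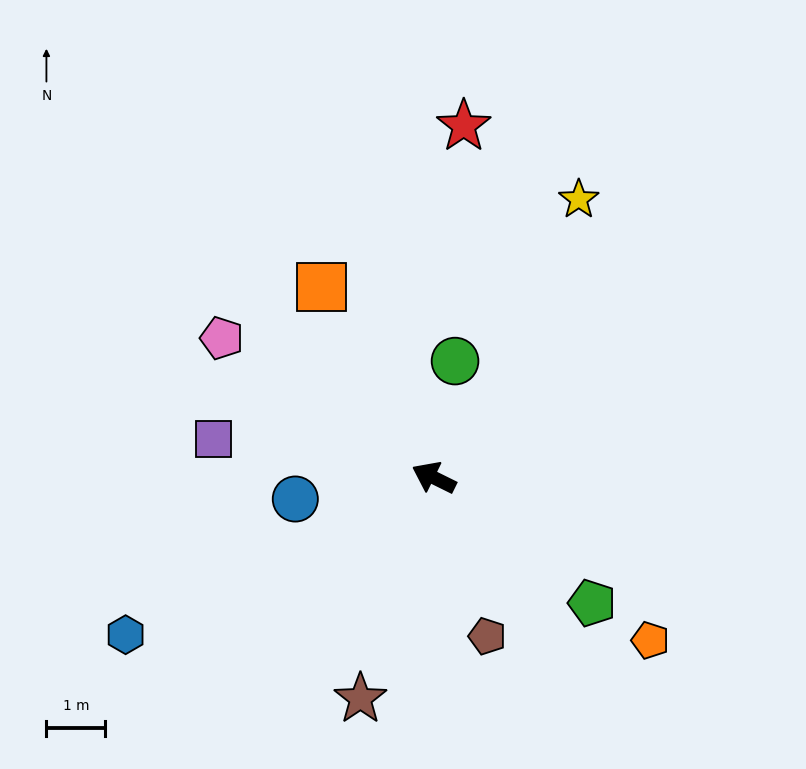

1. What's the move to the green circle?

turn right 74°, forward 2.0 m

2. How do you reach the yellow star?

turn right 91°, forward 5.3 m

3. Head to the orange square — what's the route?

turn right 33°, forward 3.7 m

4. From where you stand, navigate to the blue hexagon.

turn left 53°, forward 5.9 m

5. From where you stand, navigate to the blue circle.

turn left 35°, forward 2.4 m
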